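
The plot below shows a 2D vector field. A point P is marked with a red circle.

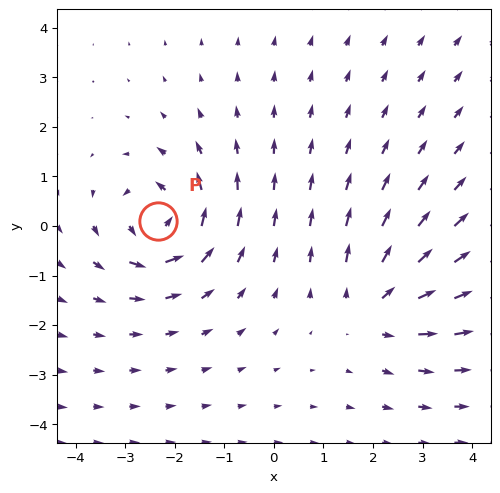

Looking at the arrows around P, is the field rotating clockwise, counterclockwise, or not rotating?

counterclockwise

Near P at (-2.3, 0.1) the arrows circulate counterclockwise. The curl (z-component) there is about +4; positive curl means counterclockwise rotation.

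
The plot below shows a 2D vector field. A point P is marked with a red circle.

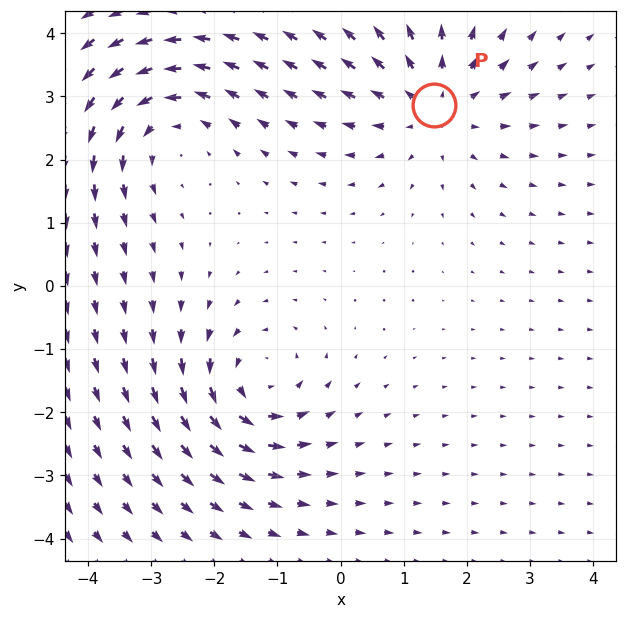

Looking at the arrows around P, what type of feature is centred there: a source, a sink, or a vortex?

At P (1.5, 2.9) the arrows spread outward. Divergence about +4, curl ≈0 — positive divergence with near-zero curl is a source.

source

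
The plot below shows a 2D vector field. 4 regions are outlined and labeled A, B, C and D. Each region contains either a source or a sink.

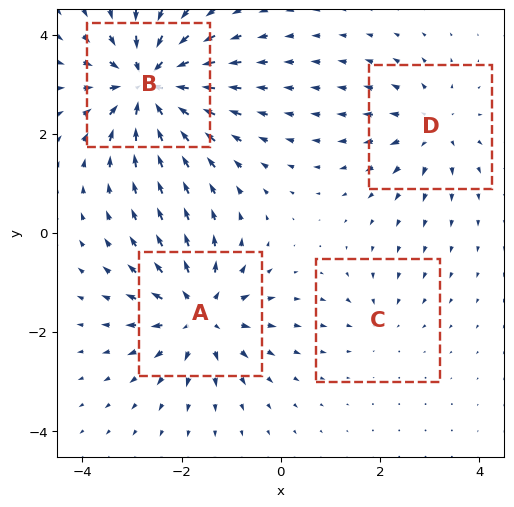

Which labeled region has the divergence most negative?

Divergence at each region's feature centre — A: about +6, B: about -8, C: about -2, D: about +4. Region B is most negative.

B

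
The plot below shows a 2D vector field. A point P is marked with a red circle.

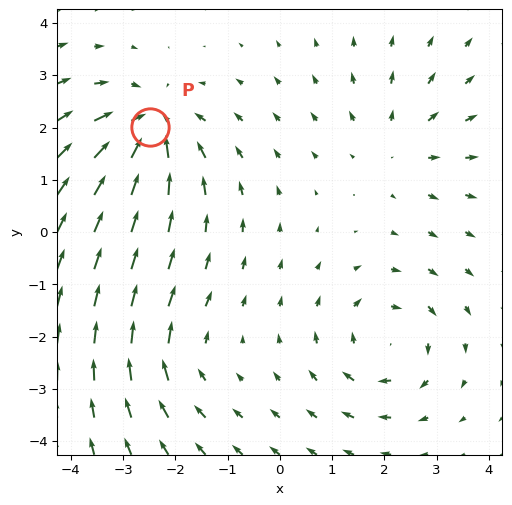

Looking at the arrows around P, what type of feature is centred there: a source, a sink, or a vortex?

sink

At P (-2.5, 2.0) the arrows converge inward. Divergence about -5, curl ≈0 — negative divergence with near-zero curl is a sink.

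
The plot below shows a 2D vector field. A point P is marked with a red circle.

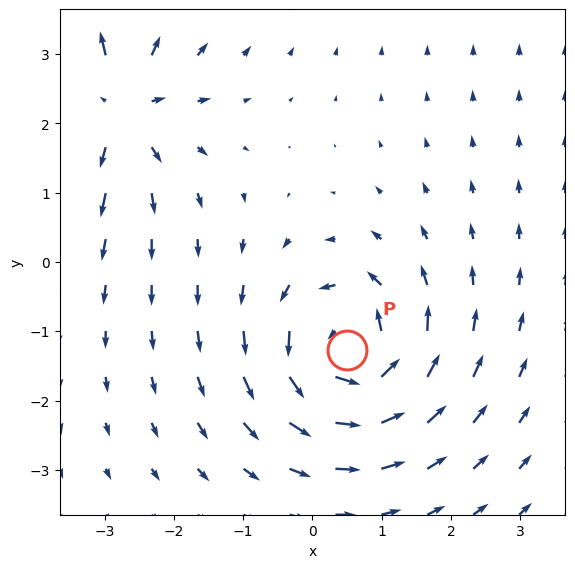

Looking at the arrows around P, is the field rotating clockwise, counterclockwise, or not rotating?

counterclockwise

Near P at (0.5, -1.3) the arrows circulate counterclockwise. The curl (z-component) there is about +6; positive curl means counterclockwise rotation.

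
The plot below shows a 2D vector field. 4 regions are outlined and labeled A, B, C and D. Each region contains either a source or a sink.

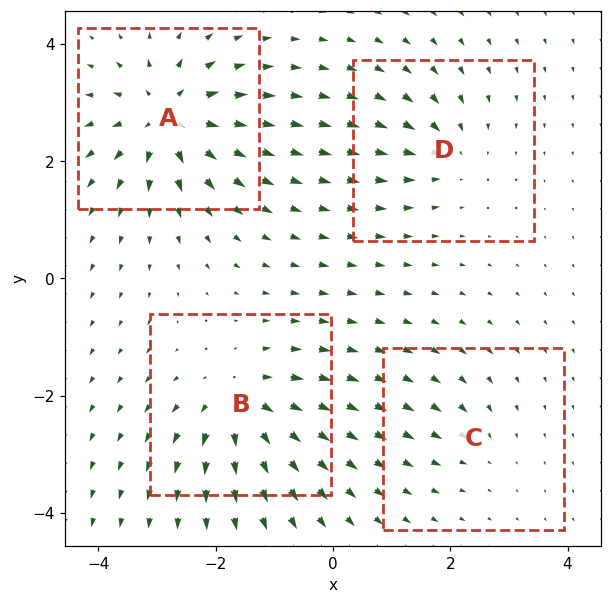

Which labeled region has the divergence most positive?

Divergence at each region's feature centre — A: about +8, B: about +7, C: about -3, D: about -4. Region A is most positive.

A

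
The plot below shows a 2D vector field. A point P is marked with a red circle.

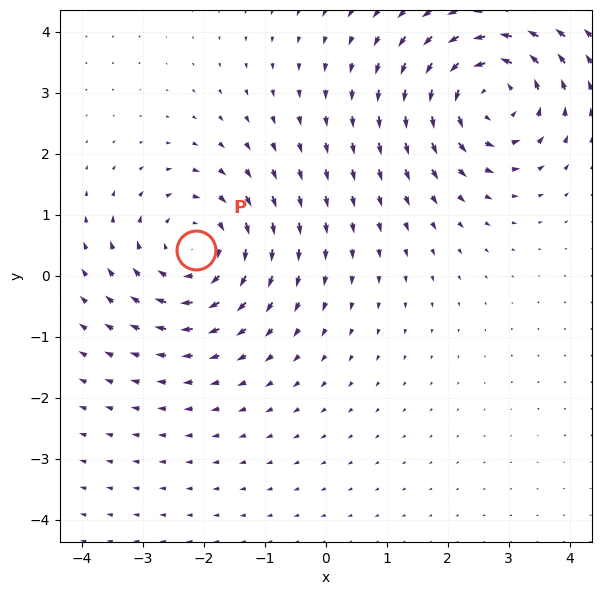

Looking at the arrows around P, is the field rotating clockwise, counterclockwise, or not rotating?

Near P at (-2.1, 0.4) the arrows circulate clockwise. The curl (z-component) there is about -3; negative curl means clockwise rotation.

clockwise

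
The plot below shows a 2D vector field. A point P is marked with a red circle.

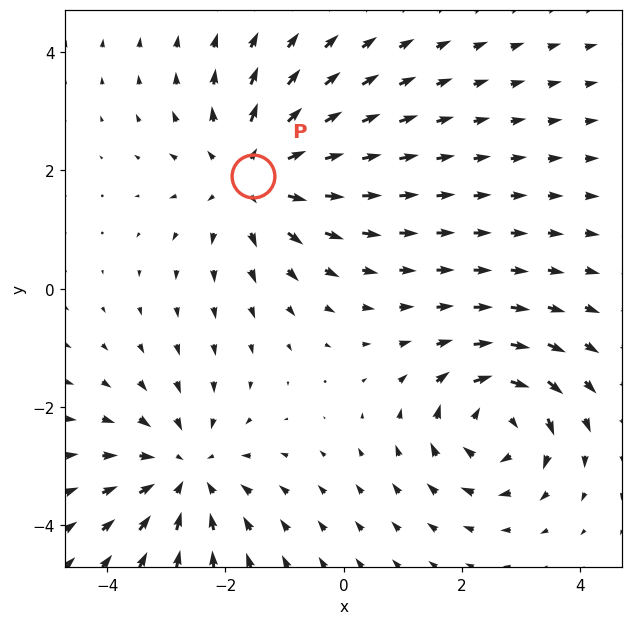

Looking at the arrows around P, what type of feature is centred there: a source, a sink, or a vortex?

source

At P (-1.5, 1.9) the arrows spread outward. Divergence about +3, curl ≈0 — positive divergence with near-zero curl is a source.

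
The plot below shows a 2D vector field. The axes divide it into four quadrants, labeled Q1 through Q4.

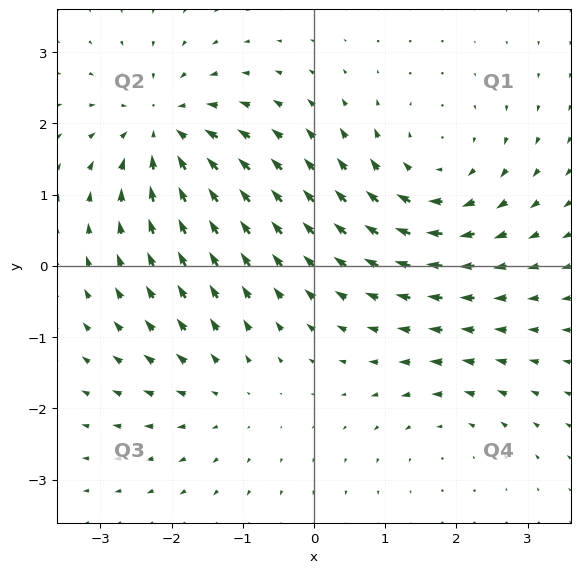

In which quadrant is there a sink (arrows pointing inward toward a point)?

The sink sits at approximately (-2.1, 1.9), which lies in quadrant Q2. The divergence there is about -5, negative as expected for a sink.

Q2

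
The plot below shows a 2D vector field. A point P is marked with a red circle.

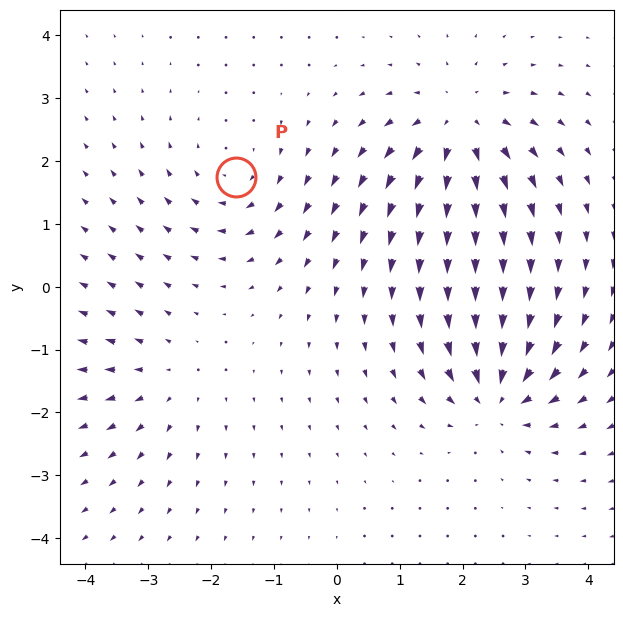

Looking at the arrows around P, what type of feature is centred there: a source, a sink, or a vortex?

vortex

At P (-1.6, 1.8) the arrows circulate clockwise. Divergence ≈0, curl about -3 — near-zero divergence with nonzero curl is a vortex.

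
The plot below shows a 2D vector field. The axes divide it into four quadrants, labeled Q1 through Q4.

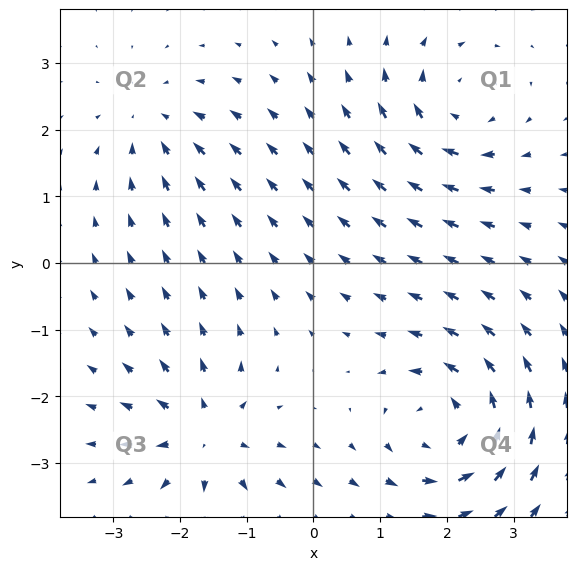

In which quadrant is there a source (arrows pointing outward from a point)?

The source sits at approximately (-1.6, -2.6), which lies in quadrant Q3. The divergence there is about +6, positive as expected for a source.

Q3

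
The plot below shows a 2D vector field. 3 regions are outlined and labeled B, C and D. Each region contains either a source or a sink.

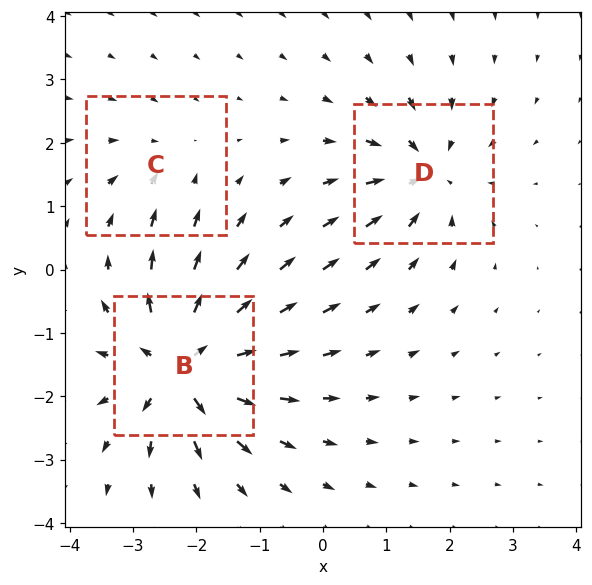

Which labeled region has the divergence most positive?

Divergence at each region's feature centre — B: about +7, C: about -2, D: about -4. Region B is most positive.

B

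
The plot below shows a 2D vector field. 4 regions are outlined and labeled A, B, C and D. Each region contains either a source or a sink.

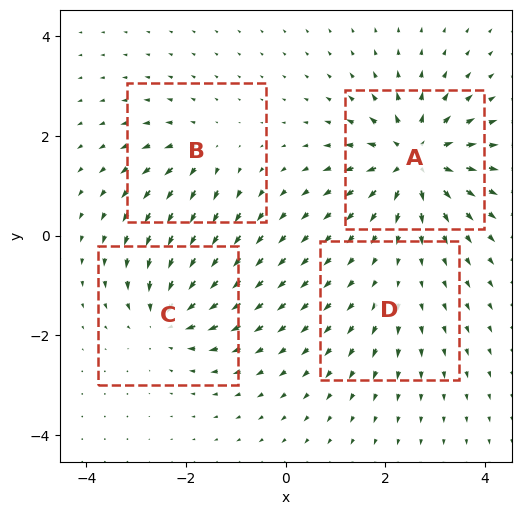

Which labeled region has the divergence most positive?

Divergence at each region's feature centre — A: about +9, B: about +4, C: about -6, D: about +2. Region A is most positive.

A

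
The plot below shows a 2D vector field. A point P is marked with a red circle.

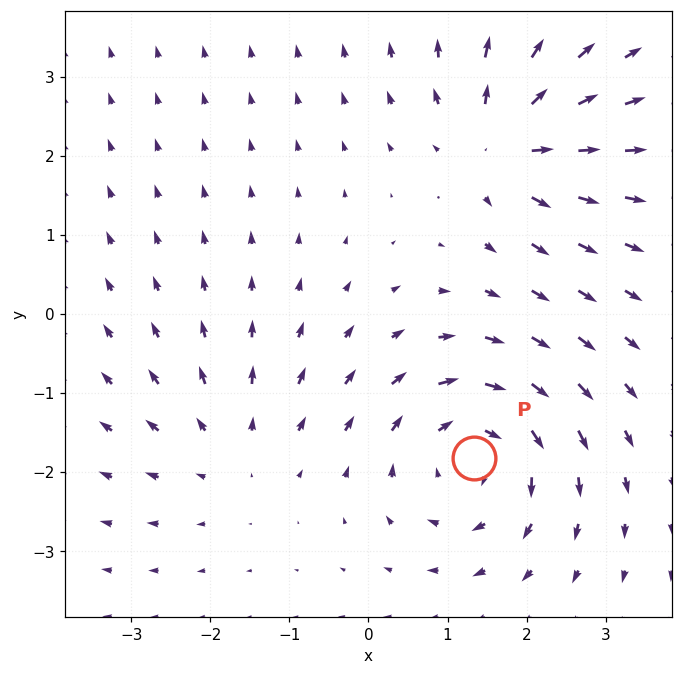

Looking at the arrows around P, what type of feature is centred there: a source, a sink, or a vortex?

vortex

At P (1.3, -1.8) the arrows circulate clockwise. Divergence ≈0, curl about -5 — near-zero divergence with nonzero curl is a vortex.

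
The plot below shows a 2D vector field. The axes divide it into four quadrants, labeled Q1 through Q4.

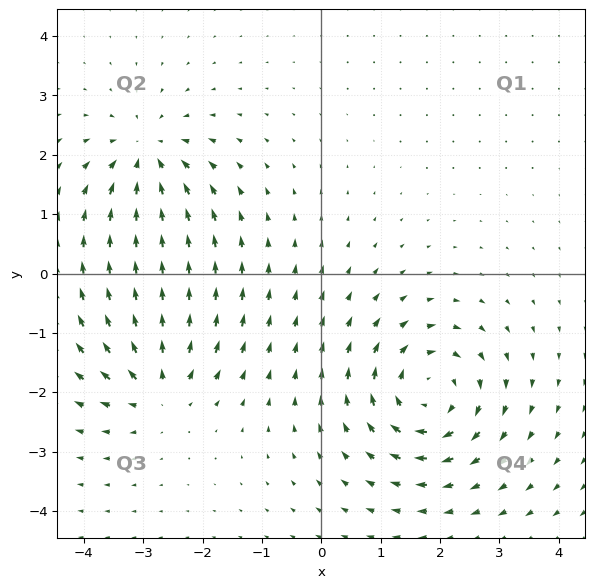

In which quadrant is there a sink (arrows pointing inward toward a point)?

The sink sits at approximately (-2.9, 2.0), which lies in quadrant Q2. The divergence there is about -5, negative as expected for a sink.

Q2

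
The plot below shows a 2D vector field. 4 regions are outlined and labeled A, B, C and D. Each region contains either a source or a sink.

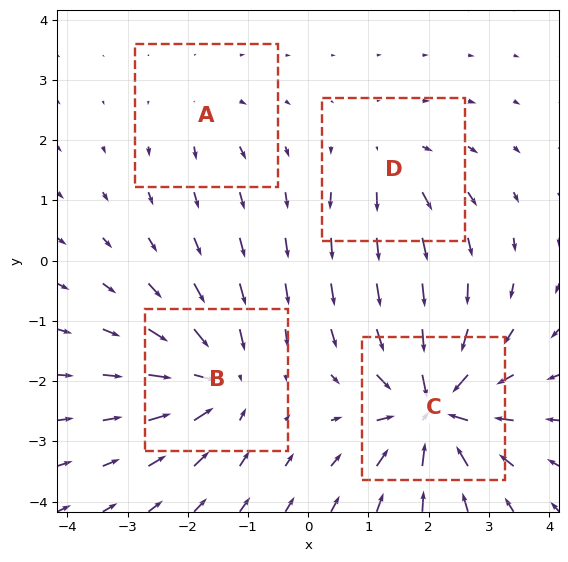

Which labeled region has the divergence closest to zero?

A

Divergence at each region's feature centre — A: about +2, B: about -6, C: about -9, D: about +4. Region A is closest to zero.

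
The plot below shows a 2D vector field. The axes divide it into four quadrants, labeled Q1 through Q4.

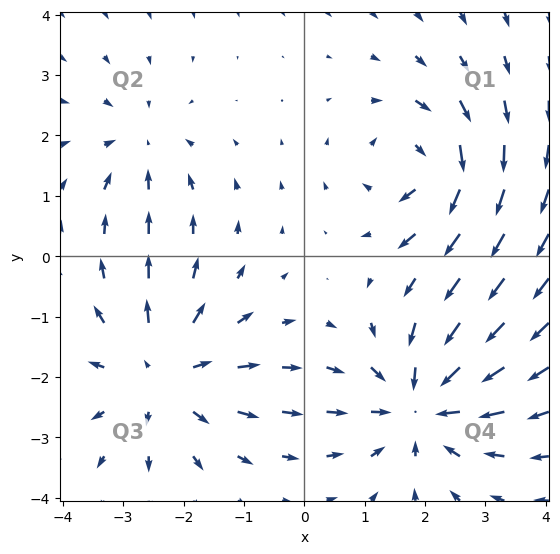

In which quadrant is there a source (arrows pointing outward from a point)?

The source sits at approximately (-2.4, -2.0), which lies in quadrant Q3. The divergence there is about +4, positive as expected for a source.

Q3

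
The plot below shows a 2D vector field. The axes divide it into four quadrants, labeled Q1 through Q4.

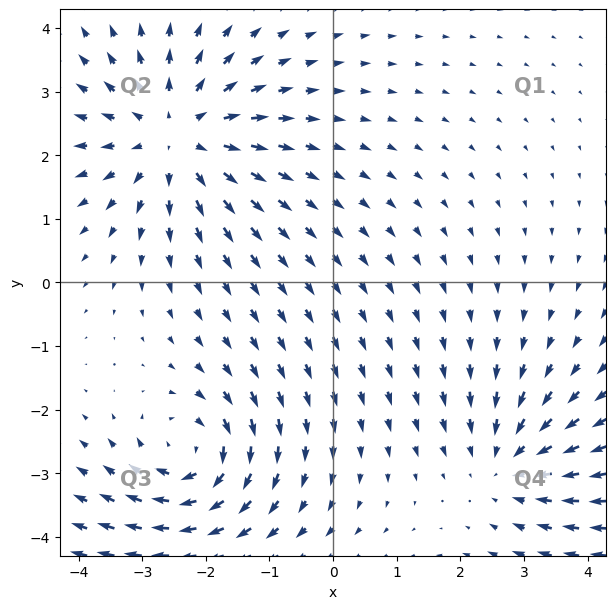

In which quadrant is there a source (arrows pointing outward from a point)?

The source sits at approximately (-2.5, 2.3), which lies in quadrant Q2. The divergence there is about +4, positive as expected for a source.

Q2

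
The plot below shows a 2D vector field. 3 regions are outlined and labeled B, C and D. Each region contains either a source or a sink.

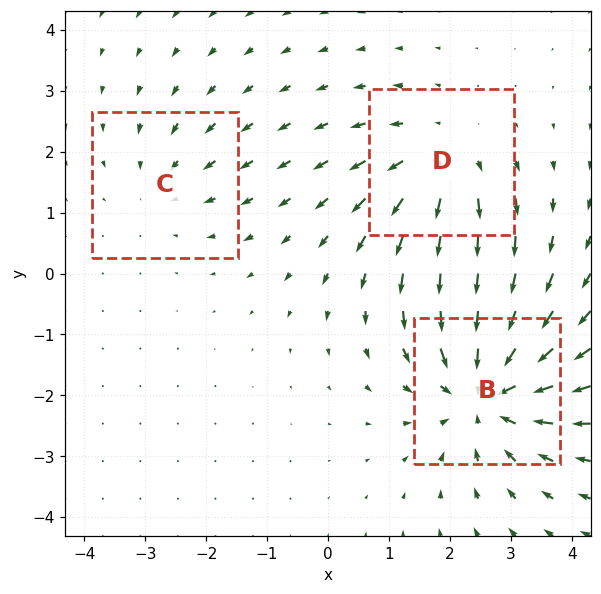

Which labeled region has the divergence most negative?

Divergence at each region's feature centre — B: about -5, C: about -2, D: about +3. Region B is most negative.

B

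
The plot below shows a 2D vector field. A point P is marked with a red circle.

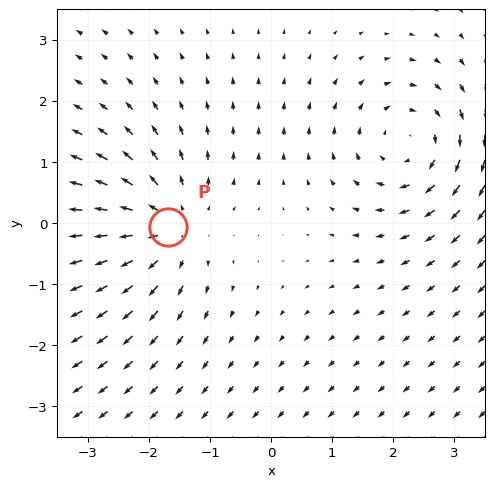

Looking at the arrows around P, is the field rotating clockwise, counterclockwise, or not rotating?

Near P at (-1.7, -0.1) the arrows show no circulation. The curl there is ≈0.

not rotating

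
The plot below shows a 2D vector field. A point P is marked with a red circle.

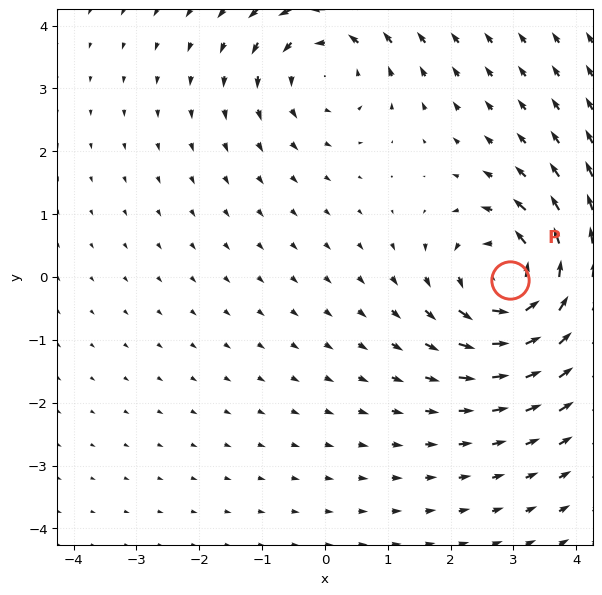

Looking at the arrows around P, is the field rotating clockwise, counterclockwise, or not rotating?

Near P at (2.9, -0.0) the arrows circulate counterclockwise. The curl (z-component) there is about +6; positive curl means counterclockwise rotation.

counterclockwise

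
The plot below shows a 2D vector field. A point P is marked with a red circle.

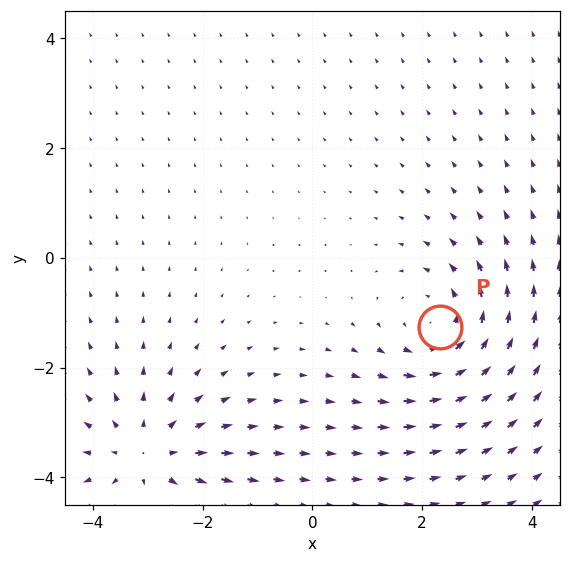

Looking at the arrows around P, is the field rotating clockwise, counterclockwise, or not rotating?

counterclockwise

Near P at (2.3, -1.3) the arrows circulate counterclockwise. The curl (z-component) there is about +3; positive curl means counterclockwise rotation.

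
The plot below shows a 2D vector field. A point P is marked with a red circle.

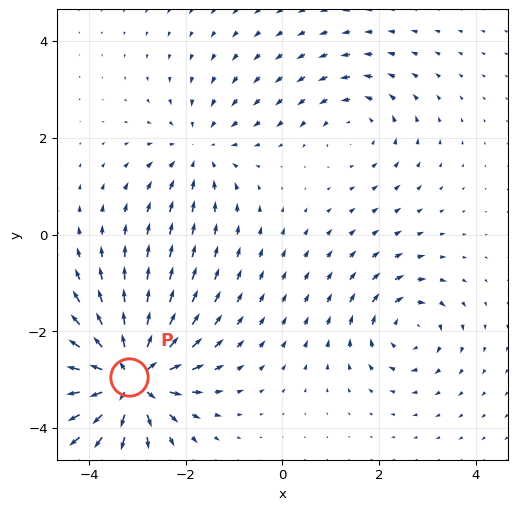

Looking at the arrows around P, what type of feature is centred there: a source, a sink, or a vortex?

source

At P (-3.2, -3.0) the arrows spread outward. Divergence about +7, curl ≈0 — positive divergence with near-zero curl is a source.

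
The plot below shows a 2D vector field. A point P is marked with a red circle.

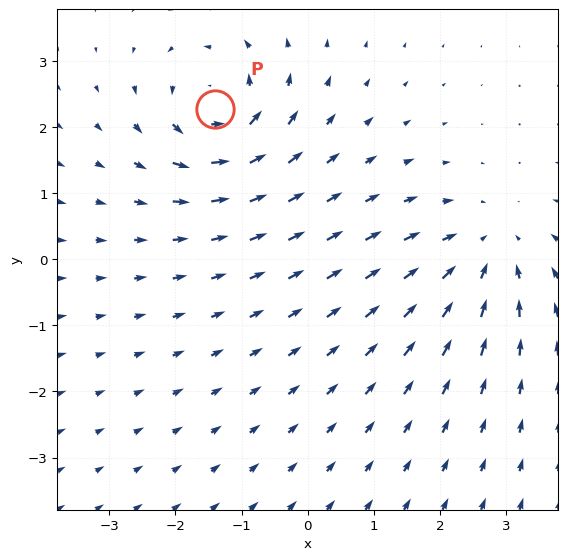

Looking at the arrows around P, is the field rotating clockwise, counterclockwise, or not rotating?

counterclockwise

Near P at (-1.4, 2.3) the arrows circulate counterclockwise. The curl (z-component) there is about +5; positive curl means counterclockwise rotation.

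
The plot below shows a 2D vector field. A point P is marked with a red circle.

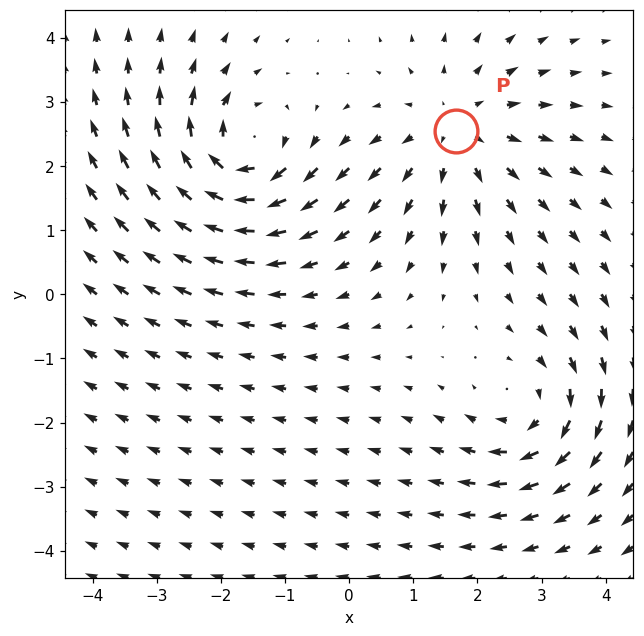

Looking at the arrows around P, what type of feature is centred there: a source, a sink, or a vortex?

At P (1.7, 2.5) the arrows spread outward. Divergence about +3, curl ≈0 — positive divergence with near-zero curl is a source.

source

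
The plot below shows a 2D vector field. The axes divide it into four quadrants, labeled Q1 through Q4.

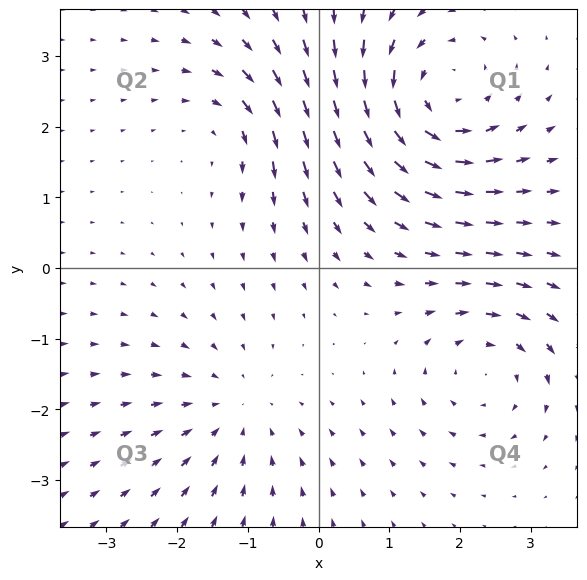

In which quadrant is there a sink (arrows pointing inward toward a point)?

The sink sits at approximately (-1.2, -2.0), which lies in quadrant Q3. The divergence there is about -2, negative as expected for a sink.

Q3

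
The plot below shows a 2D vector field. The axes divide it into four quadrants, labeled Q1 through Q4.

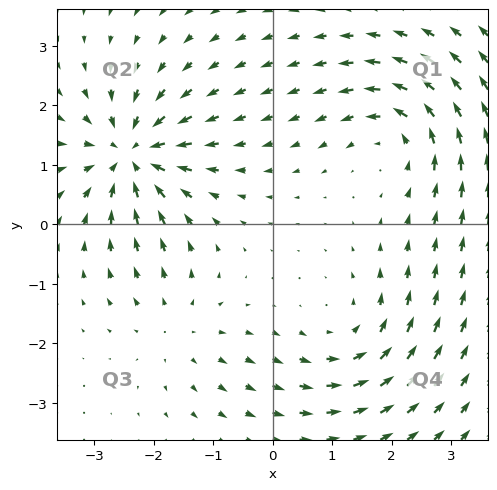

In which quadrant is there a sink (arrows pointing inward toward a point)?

Q2

The sink sits at approximately (-2.4, 1.2), which lies in quadrant Q2. The divergence there is about -6, negative as expected for a sink.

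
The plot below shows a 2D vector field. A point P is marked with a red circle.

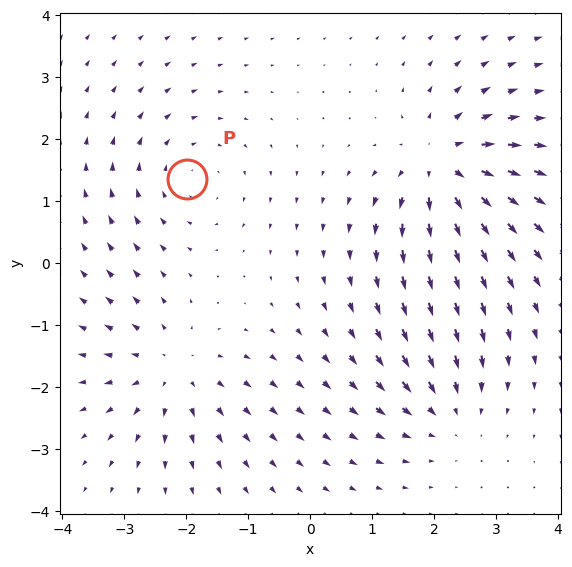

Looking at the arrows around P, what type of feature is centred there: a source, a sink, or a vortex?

At P (-2.0, 1.4) the arrows circulate clockwise. Divergence ≈0, curl about -2 — near-zero divergence with nonzero curl is a vortex.

vortex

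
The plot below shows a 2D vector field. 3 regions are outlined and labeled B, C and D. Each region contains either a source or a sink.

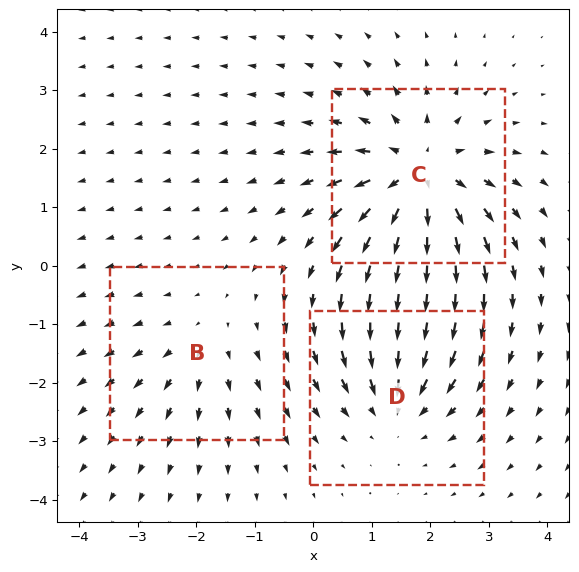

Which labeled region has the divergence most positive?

Divergence at each region's feature centre — B: about +2, C: about +5, D: about -3. Region C is most positive.

C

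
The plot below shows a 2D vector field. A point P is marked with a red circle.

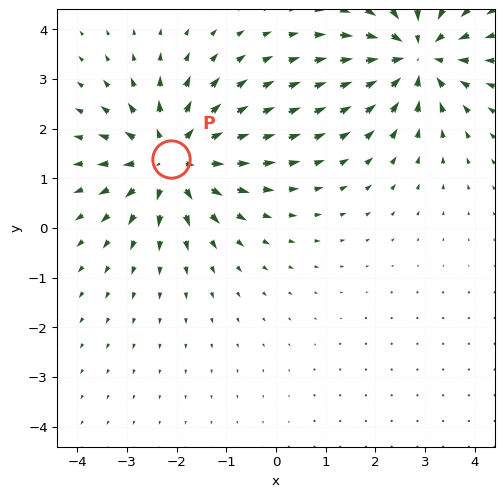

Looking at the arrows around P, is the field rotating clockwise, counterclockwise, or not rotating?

Near P at (-2.1, 1.4) the arrows show no circulation. The curl there is ≈0.

not rotating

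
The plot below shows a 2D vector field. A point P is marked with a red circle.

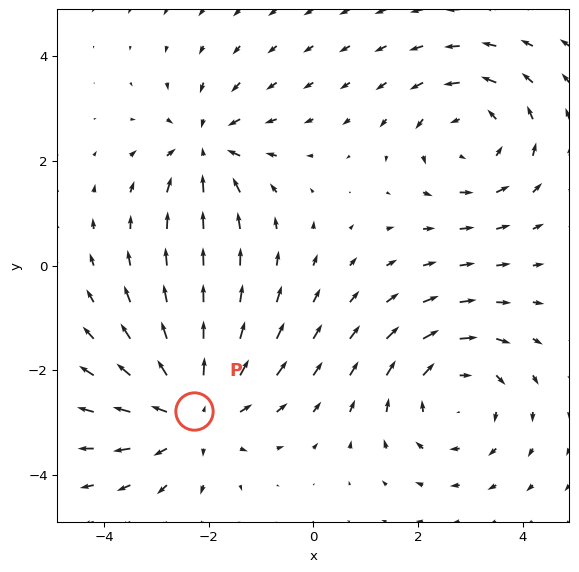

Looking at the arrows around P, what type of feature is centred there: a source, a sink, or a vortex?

At P (-2.3, -2.8) the arrows spread outward. Divergence about +4, curl ≈0 — positive divergence with near-zero curl is a source.

source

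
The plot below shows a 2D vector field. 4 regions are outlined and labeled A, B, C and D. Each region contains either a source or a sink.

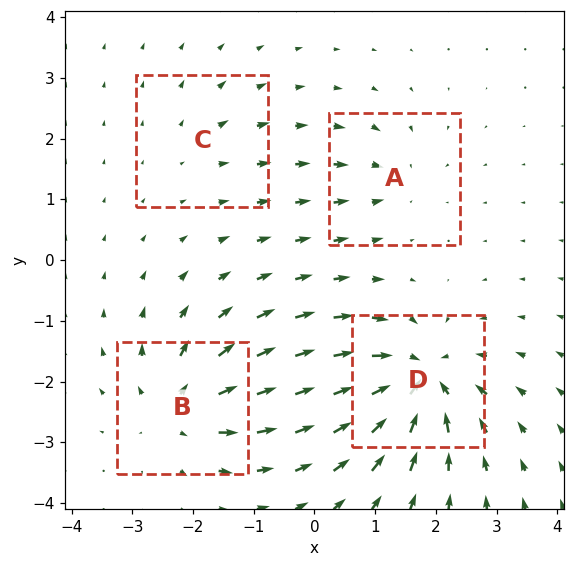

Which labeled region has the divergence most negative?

Divergence at each region's feature centre — A: about -4, B: about +7, C: about +2, D: about -9. Region D is most negative.

D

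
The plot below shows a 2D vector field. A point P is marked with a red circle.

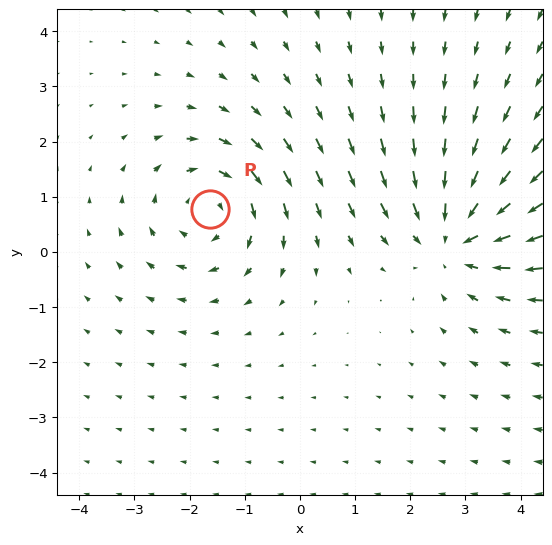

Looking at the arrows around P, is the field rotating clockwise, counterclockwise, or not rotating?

Near P at (-1.6, 0.8) the arrows circulate clockwise. The curl (z-component) there is about -3; negative curl means clockwise rotation.

clockwise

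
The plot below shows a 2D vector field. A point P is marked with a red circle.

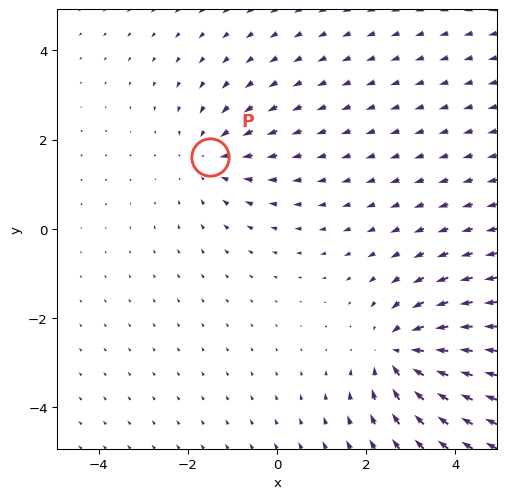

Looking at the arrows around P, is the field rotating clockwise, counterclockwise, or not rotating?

Near P at (-1.5, 1.6) the arrows show no circulation. The curl there is ≈0.

not rotating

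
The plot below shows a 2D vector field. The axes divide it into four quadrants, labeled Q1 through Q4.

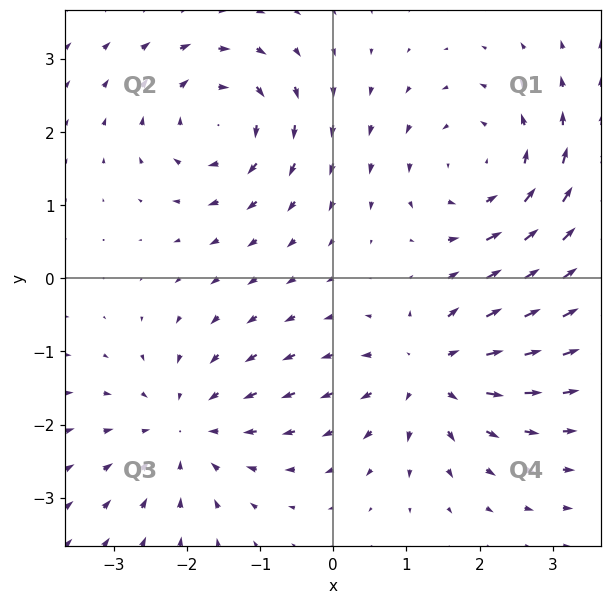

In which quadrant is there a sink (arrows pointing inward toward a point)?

Q3

The sink sits at approximately (-2.0, -2.1), which lies in quadrant Q3. The divergence there is about -3, negative as expected for a sink.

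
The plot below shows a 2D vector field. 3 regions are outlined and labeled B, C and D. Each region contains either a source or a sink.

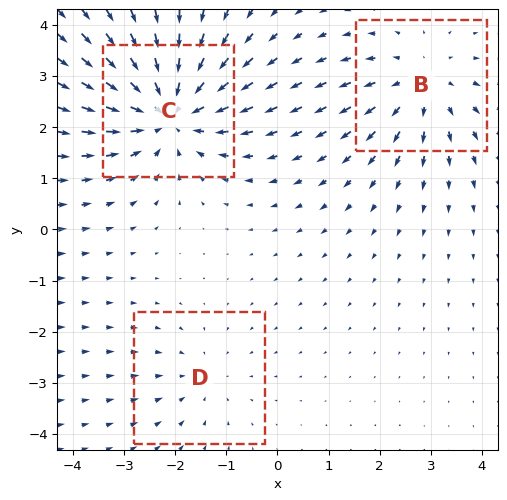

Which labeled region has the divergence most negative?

C

Divergence at each region's feature centre — B: about +3, C: about -5, D: about -2. Region C is most negative.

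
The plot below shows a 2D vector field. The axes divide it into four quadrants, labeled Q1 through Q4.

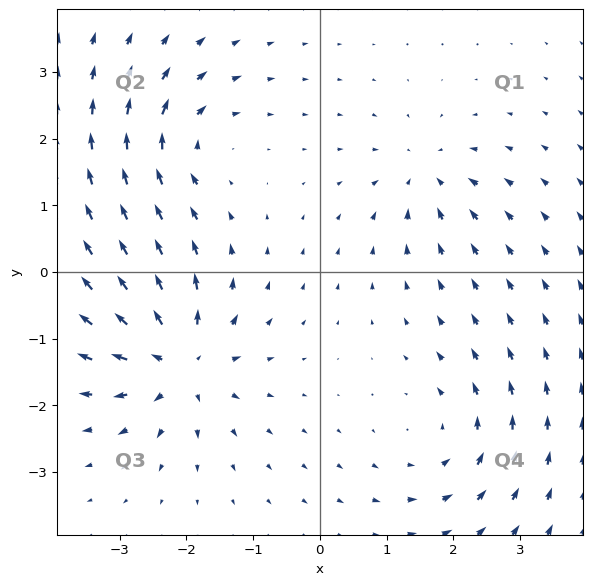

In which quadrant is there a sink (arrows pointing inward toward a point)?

Q1

The sink sits at approximately (1.6, 1.5), which lies in quadrant Q1. The divergence there is about -4, negative as expected for a sink.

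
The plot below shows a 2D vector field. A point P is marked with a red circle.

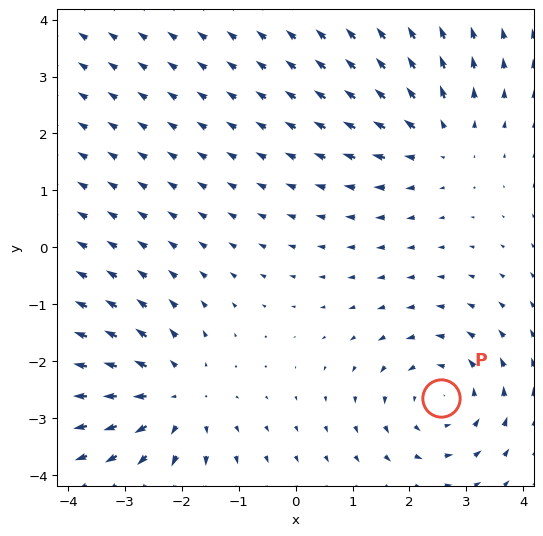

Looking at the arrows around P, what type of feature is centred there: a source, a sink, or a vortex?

vortex

At P (2.6, -2.7) the arrows circulate counterclockwise. Divergence ≈0, curl about +4 — near-zero divergence with nonzero curl is a vortex.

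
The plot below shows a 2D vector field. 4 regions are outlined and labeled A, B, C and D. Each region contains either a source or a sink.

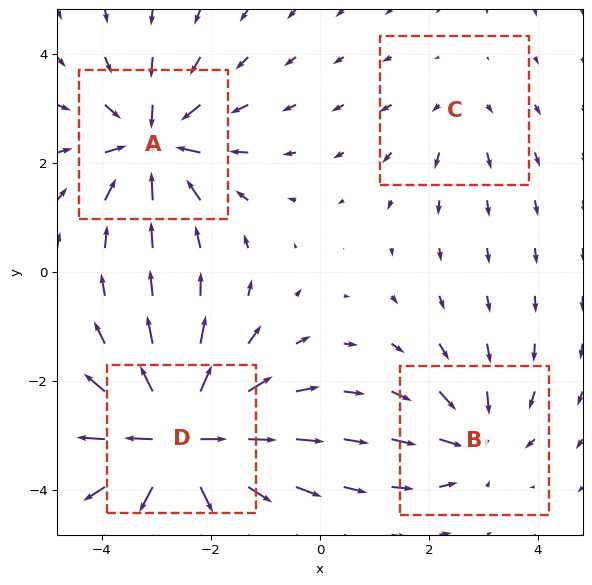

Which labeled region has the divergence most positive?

Divergence at each region's feature centre — A: about -6, B: about -4, C: about +2, D: about +9. Region D is most positive.

D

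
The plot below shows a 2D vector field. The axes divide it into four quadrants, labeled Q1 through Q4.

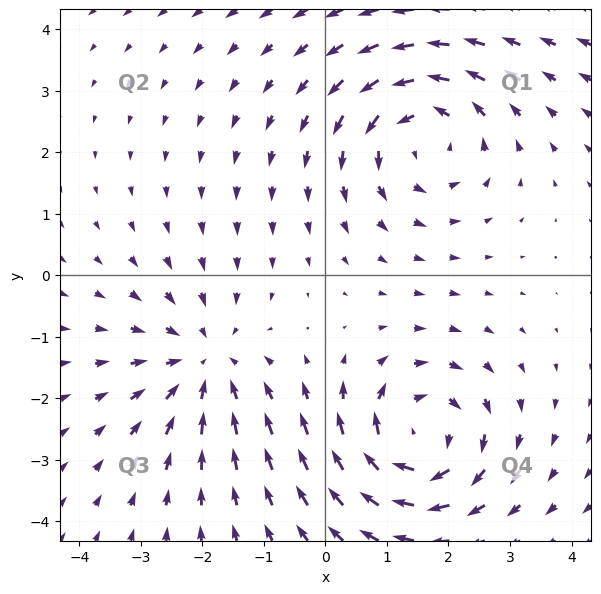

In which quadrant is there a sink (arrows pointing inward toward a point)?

Q3

The sink sits at approximately (-2.0, -1.4), which lies in quadrant Q3. The divergence there is about -4, negative as expected for a sink.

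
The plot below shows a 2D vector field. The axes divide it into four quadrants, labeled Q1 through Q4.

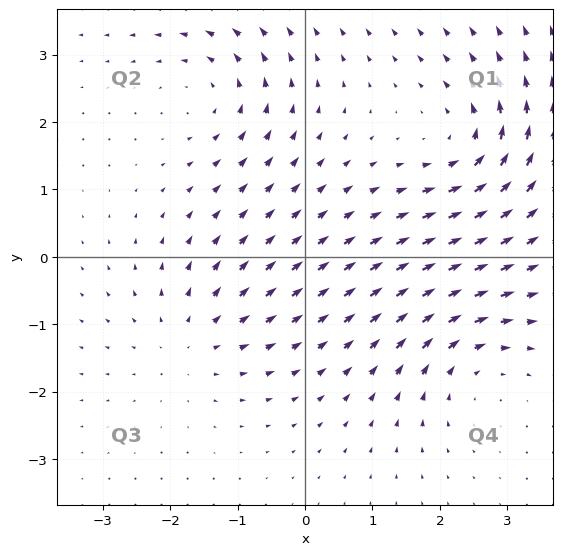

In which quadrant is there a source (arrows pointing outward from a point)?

The source sits at approximately (-1.7, -1.2), which lies in quadrant Q3. The divergence there is about +4, positive as expected for a source.

Q3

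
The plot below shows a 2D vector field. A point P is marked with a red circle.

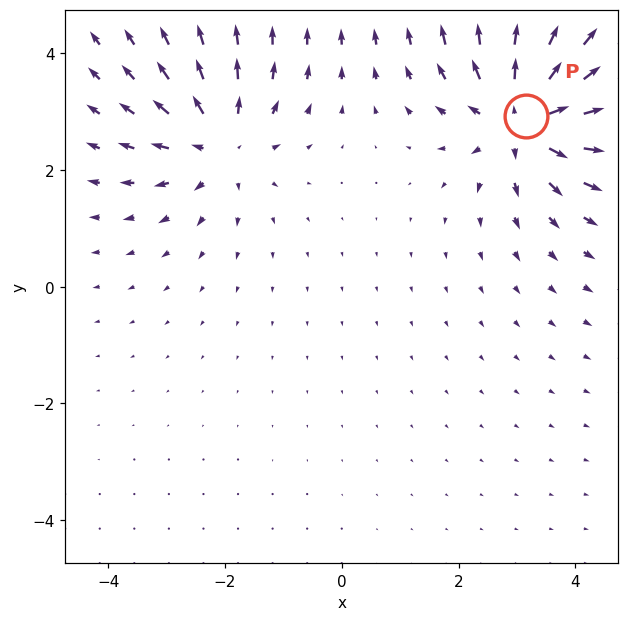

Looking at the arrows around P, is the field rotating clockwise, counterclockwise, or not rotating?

not rotating

Near P at (3.2, 2.9) the arrows show no circulation. The curl there is ≈0.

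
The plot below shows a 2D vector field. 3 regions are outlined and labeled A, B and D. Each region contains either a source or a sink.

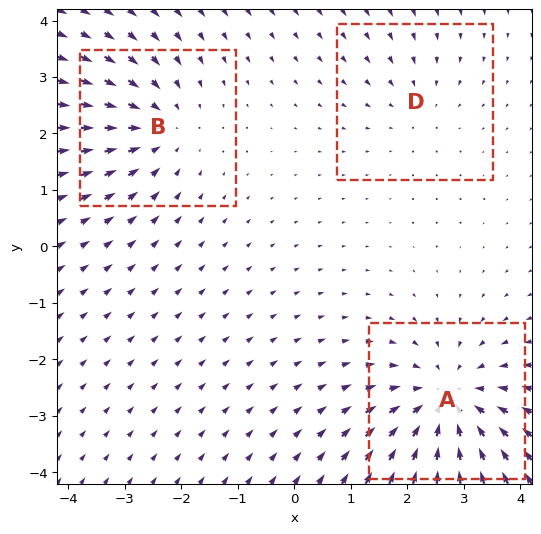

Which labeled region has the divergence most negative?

A

Divergence at each region's feature centre — A: about -5, B: about -3, D: about -2. Region A is most negative.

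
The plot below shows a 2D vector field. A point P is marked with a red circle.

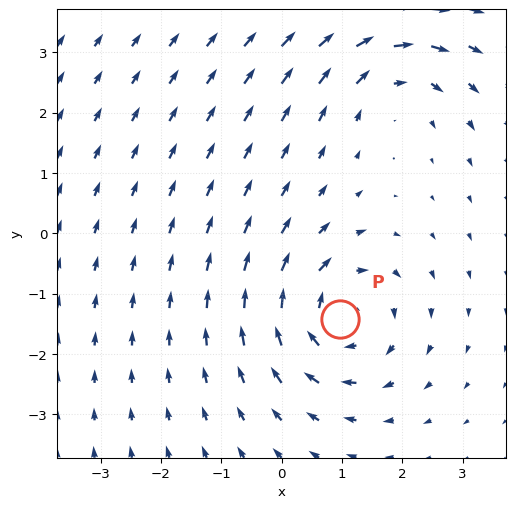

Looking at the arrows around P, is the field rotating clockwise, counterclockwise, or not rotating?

Near P at (1.0, -1.4) the arrows circulate clockwise. The curl (z-component) there is about -4; negative curl means clockwise rotation.

clockwise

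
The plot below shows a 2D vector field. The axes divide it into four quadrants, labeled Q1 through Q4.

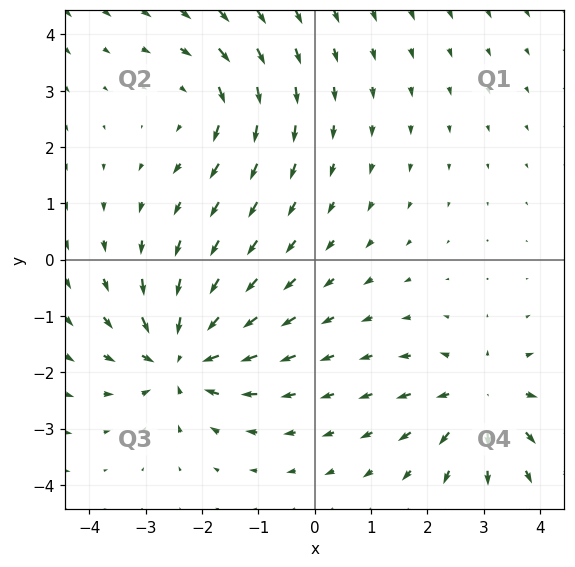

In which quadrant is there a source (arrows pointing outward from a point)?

The source sits at approximately (3.0, -2.5), which lies in quadrant Q4. The divergence there is about +4, positive as expected for a source.

Q4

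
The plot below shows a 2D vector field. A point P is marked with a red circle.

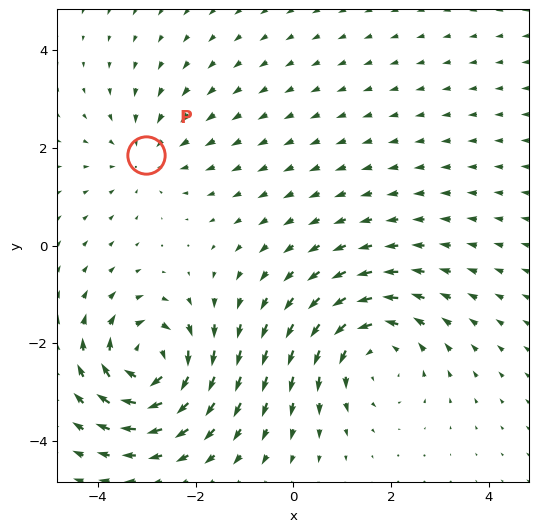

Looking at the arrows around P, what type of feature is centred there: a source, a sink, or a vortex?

sink

At P (-3.0, 1.8) the arrows converge inward. Divergence about -2, curl ≈0 — negative divergence with near-zero curl is a sink.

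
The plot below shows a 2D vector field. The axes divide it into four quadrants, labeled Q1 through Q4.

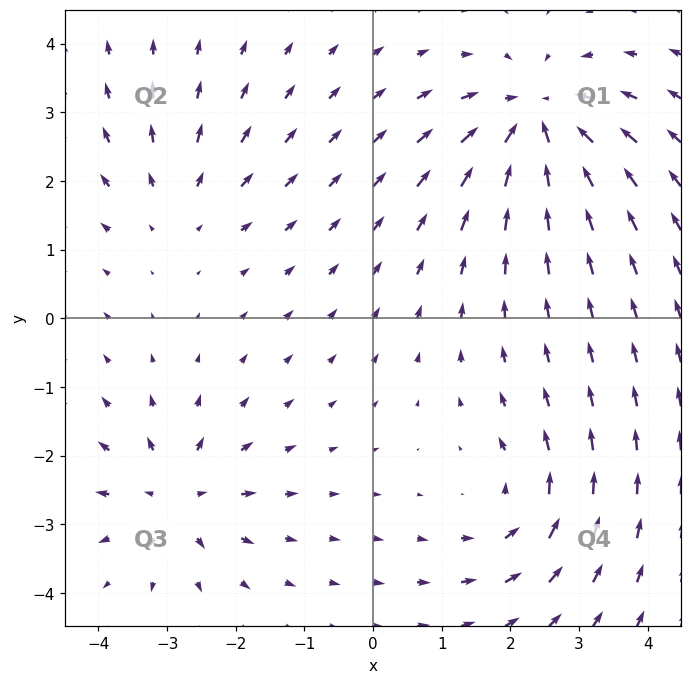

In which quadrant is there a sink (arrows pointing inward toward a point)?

The sink sits at approximately (2.4, 2.9), which lies in quadrant Q1. The divergence there is about -6, negative as expected for a sink.

Q1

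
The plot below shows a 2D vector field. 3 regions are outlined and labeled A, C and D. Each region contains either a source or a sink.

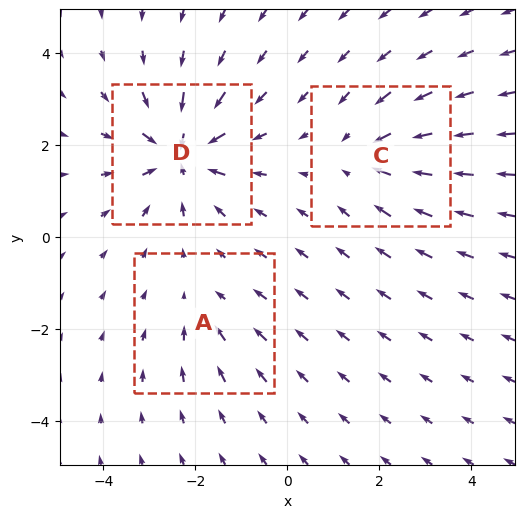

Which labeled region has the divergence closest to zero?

A

Divergence at each region's feature centre — A: about -2, C: about -3, D: about -5. Region A is closest to zero.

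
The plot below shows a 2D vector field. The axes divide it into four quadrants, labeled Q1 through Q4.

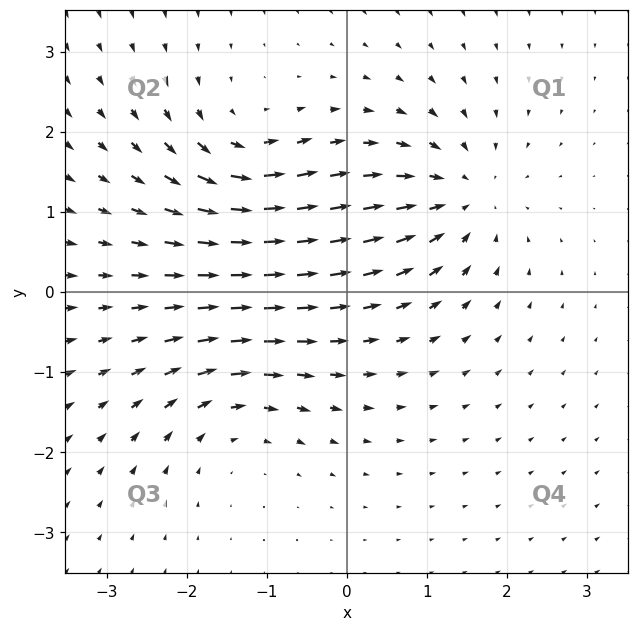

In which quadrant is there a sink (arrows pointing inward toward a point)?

Q1

The sink sits at approximately (1.4, 1.2), which lies in quadrant Q1. The divergence there is about -5, negative as expected for a sink.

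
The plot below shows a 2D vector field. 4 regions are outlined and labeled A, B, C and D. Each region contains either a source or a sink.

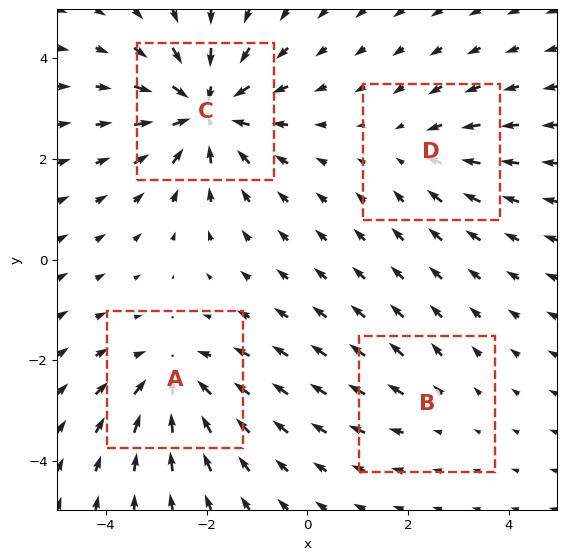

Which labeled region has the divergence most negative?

Divergence at each region's feature centre — A: about -5, B: about +2, C: about -6, D: about -3. Region C is most negative.

C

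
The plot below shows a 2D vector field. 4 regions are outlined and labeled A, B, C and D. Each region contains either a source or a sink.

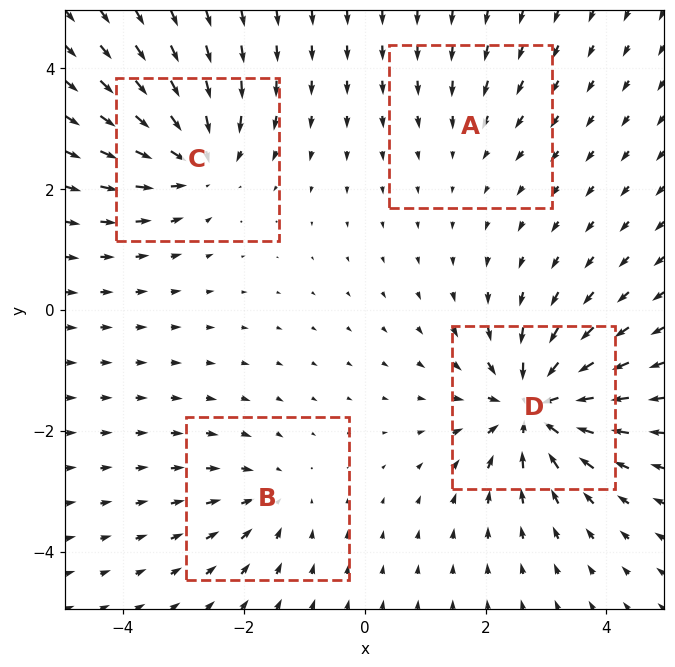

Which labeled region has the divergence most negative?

D

Divergence at each region's feature centre — A: about -2, B: about -4, C: about -6, D: about -8. Region D is most negative.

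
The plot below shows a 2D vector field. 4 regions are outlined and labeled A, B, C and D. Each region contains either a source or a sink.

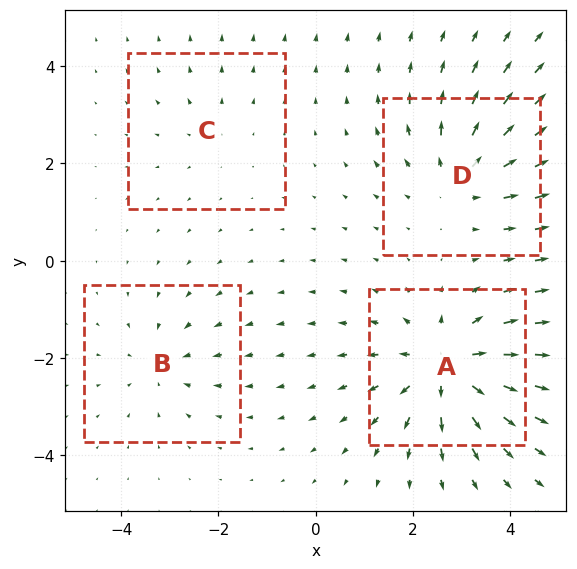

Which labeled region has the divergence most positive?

A

Divergence at each region's feature centre — A: about +7, B: about -3, C: about +2, D: about +5. Region A is most positive.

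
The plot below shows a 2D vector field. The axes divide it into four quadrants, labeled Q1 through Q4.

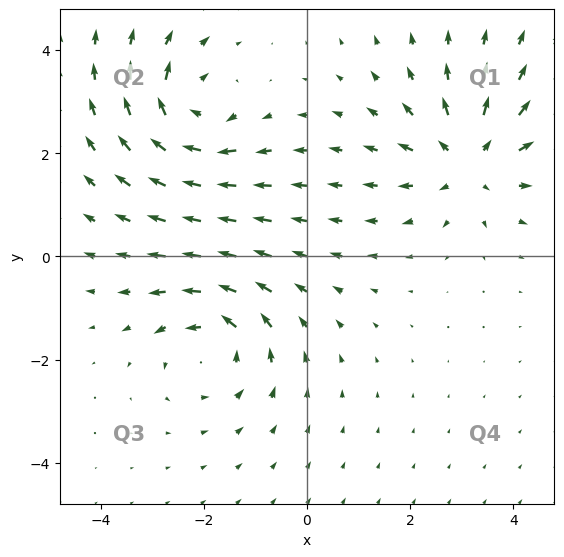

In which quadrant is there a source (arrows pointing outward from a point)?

The source sits at approximately (3.1, 1.9), which lies in quadrant Q1. The divergence there is about +5, positive as expected for a source.

Q1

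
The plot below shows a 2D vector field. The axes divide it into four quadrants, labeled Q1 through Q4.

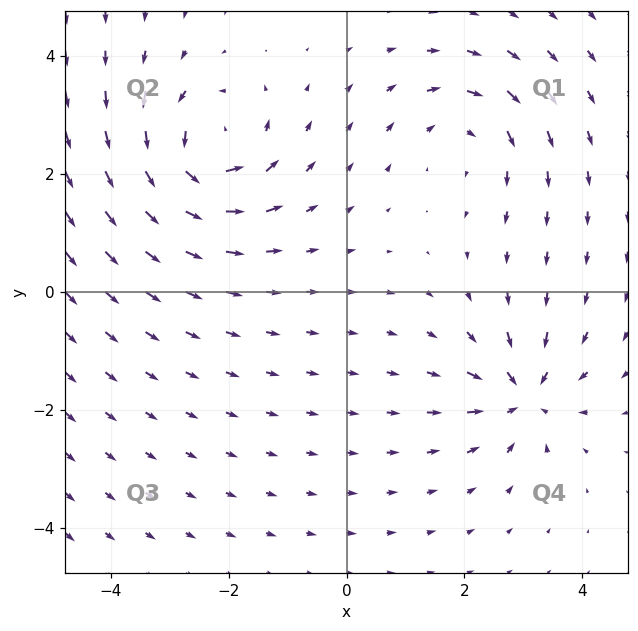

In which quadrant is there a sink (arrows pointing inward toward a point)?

Q4

The sink sits at approximately (3.0, -1.8), which lies in quadrant Q4. The divergence there is about -4, negative as expected for a sink.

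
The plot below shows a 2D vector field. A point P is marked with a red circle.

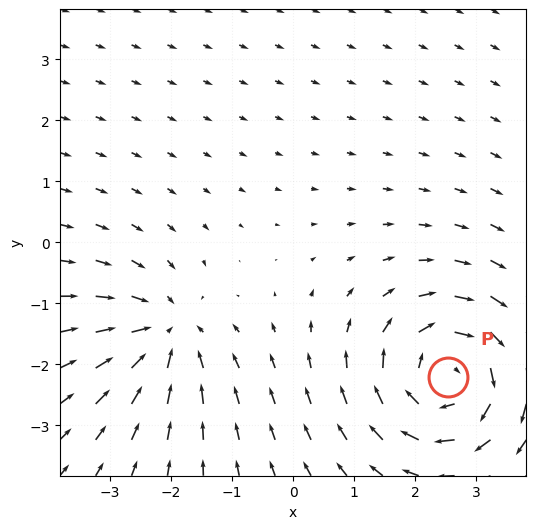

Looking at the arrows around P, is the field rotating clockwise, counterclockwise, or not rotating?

clockwise

Near P at (2.5, -2.2) the arrows circulate clockwise. The curl (z-component) there is about -4; negative curl means clockwise rotation.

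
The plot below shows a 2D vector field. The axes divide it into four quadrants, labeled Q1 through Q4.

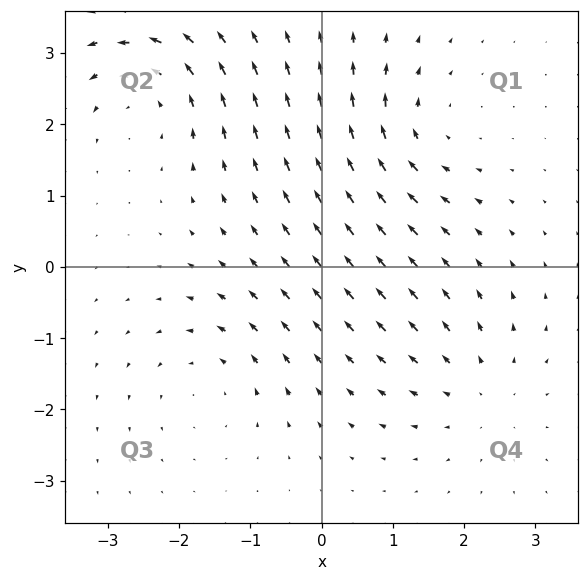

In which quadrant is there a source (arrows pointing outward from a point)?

The source sits at approximately (2.2, -1.7), which lies in quadrant Q4. The divergence there is about +4, positive as expected for a source.

Q4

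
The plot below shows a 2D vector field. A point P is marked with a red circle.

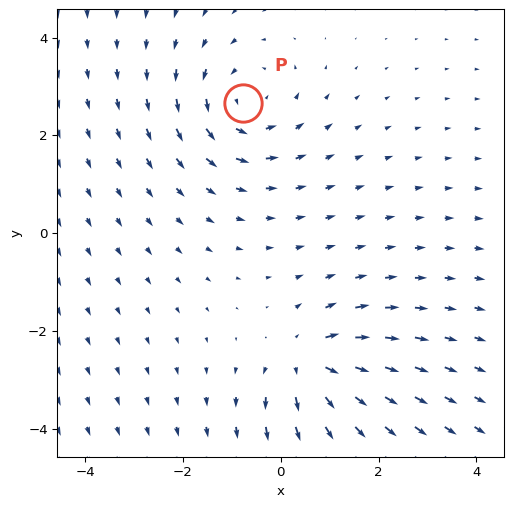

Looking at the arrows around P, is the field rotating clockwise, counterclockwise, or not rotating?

counterclockwise

Near P at (-0.8, 2.7) the arrows circulate counterclockwise. The curl (z-component) there is about +3; positive curl means counterclockwise rotation.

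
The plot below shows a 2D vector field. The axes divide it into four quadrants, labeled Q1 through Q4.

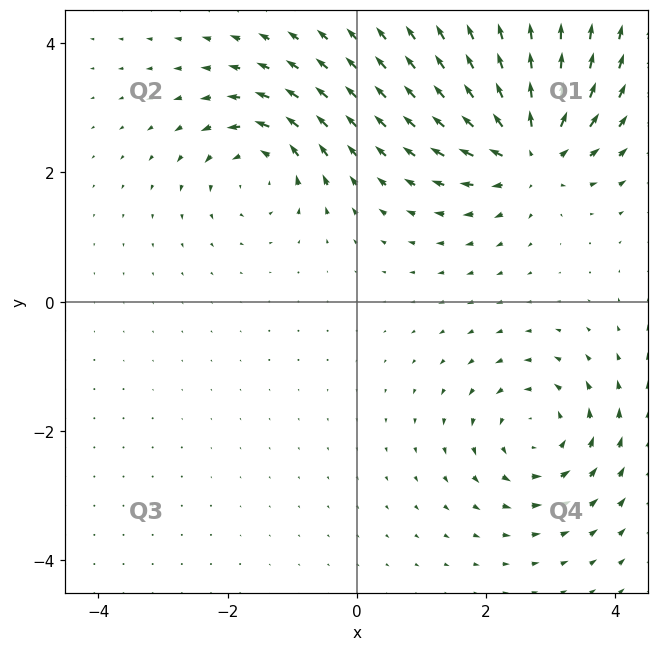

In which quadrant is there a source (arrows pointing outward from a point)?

Q1

The source sits at approximately (2.7, 2.3), which lies in quadrant Q1. The divergence there is about +7, positive as expected for a source.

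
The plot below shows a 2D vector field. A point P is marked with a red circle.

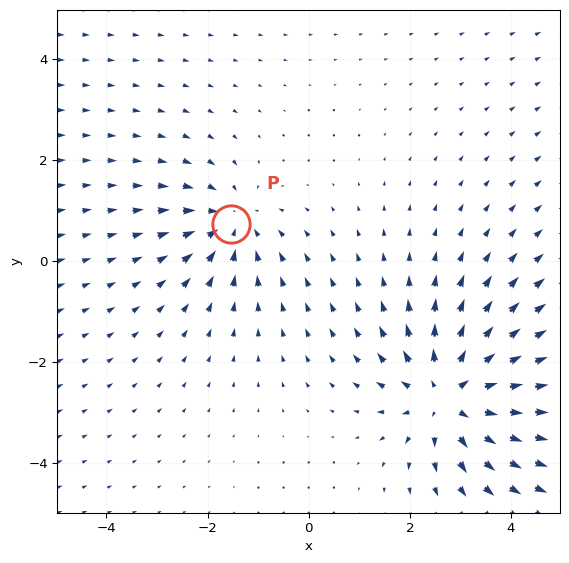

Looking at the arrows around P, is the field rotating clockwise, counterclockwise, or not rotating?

not rotating

Near P at (-1.5, 0.7) the arrows show no circulation. The curl there is ≈0.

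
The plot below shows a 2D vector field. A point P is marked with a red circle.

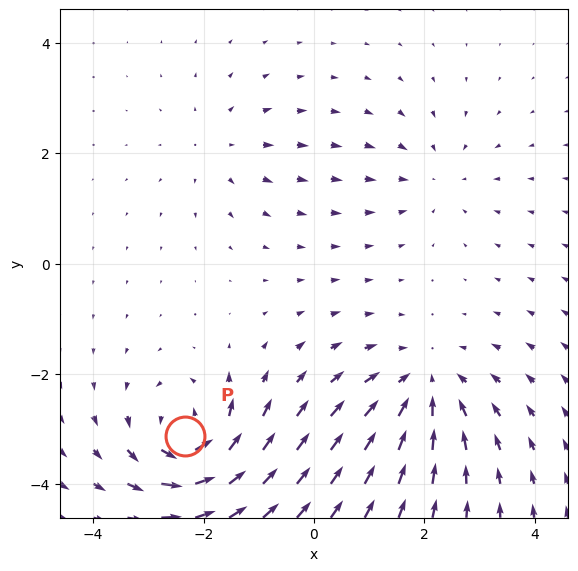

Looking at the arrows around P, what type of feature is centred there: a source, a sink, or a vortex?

At P (-2.3, -3.1) the arrows circulate counterclockwise. Divergence ≈0, curl about +7 — near-zero divergence with nonzero curl is a vortex.

vortex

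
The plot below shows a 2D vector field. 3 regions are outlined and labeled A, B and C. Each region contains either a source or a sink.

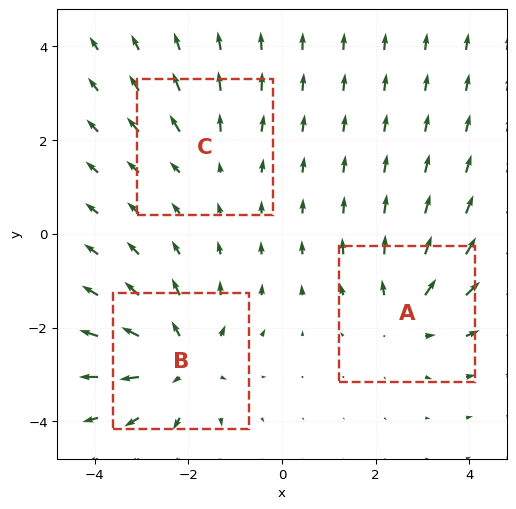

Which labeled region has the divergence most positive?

Divergence at each region's feature centre — A: about +3, B: about +4, C: about +2. Region B is most positive.

B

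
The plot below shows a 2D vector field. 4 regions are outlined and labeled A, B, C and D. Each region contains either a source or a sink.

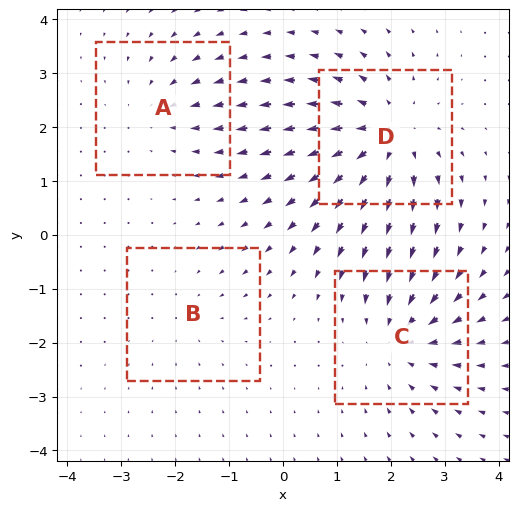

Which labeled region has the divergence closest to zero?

Divergence at each region's feature centre — A: about -3, B: about -2, C: about -4, D: about +6. Region B is closest to zero.

B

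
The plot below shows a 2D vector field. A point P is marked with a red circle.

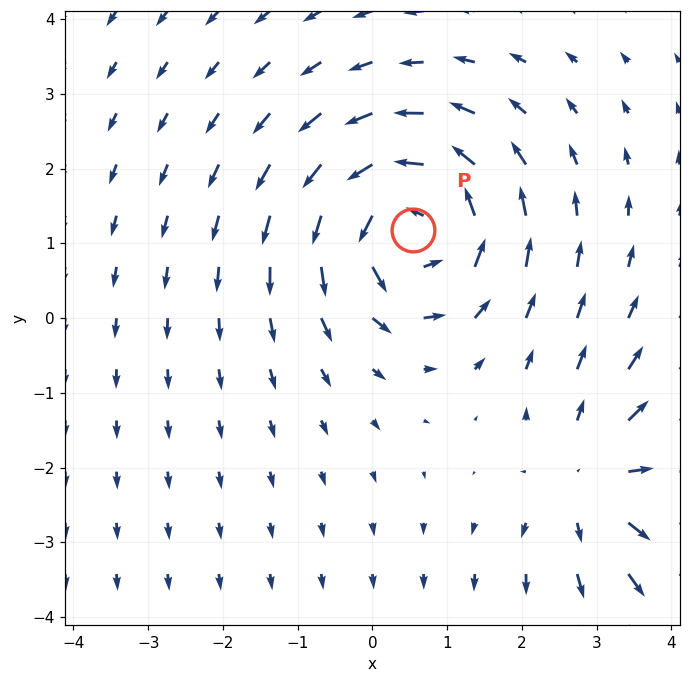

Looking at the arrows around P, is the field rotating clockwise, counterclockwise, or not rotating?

counterclockwise

Near P at (0.5, 1.2) the arrows circulate counterclockwise. The curl (z-component) there is about +5; positive curl means counterclockwise rotation.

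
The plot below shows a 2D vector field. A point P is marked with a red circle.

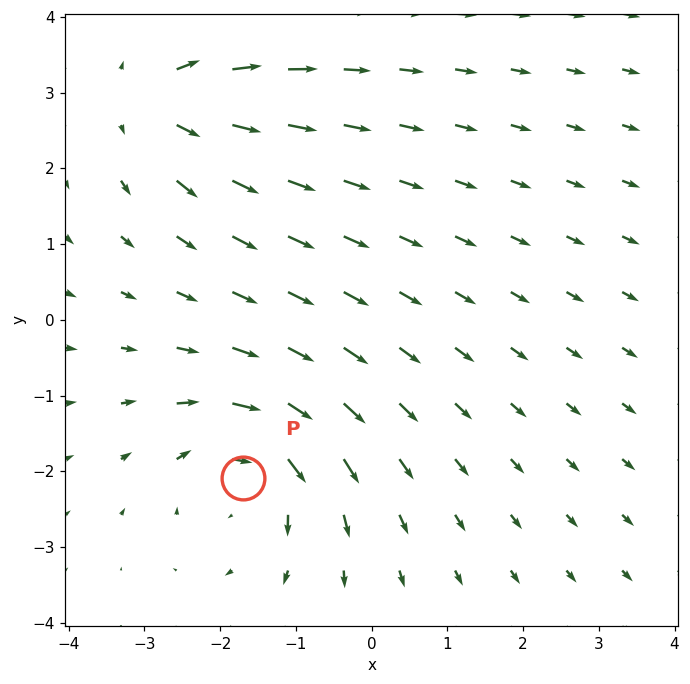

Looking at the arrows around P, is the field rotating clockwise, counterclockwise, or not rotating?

clockwise

Near P at (-1.7, -2.1) the arrows circulate clockwise. The curl (z-component) there is about -4; negative curl means clockwise rotation.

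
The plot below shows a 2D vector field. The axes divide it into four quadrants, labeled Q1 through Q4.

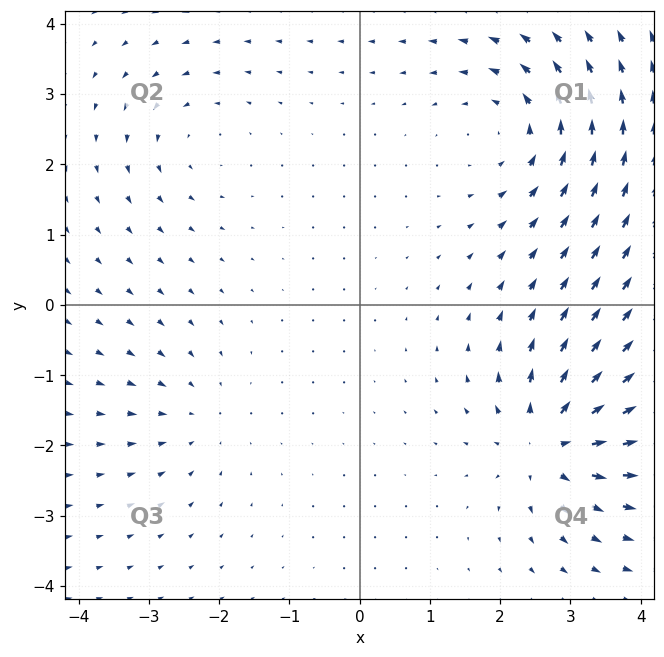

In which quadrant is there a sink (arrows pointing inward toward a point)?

Q3

The sink sits at approximately (-2.3, -1.6), which lies in quadrant Q3. The divergence there is about -3, negative as expected for a sink.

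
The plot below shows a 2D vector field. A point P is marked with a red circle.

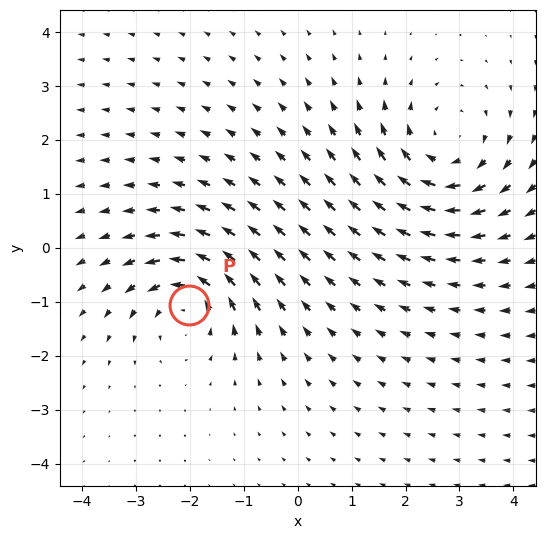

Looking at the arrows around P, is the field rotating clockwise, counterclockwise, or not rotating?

Near P at (-2.0, -1.1) the arrows circulate counterclockwise. The curl (z-component) there is about +4; positive curl means counterclockwise rotation.

counterclockwise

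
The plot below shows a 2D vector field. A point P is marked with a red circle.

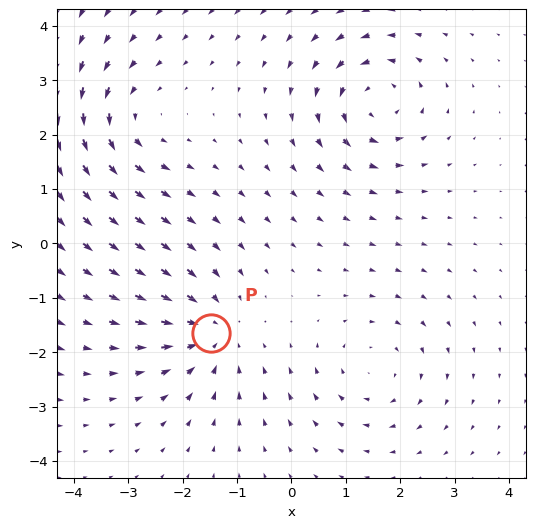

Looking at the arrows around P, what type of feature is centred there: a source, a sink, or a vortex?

sink

At P (-1.5, -1.6) the arrows converge inward. Divergence about -5, curl ≈0 — negative divergence with near-zero curl is a sink.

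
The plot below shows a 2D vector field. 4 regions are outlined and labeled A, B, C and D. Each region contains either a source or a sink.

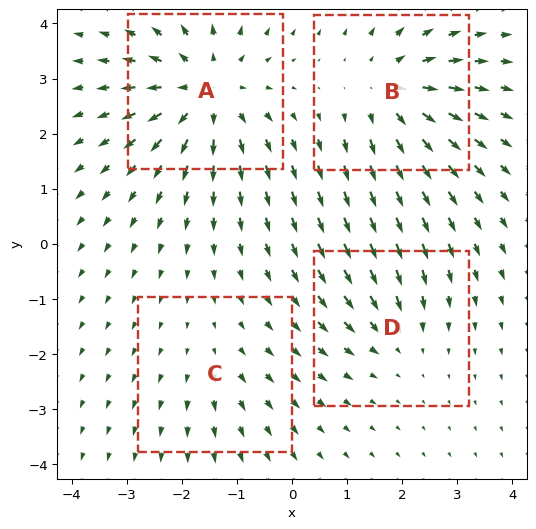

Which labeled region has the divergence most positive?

Divergence at each region's feature centre — A: about +6, B: about +5, C: about +2, D: about -3. Region A is most positive.

A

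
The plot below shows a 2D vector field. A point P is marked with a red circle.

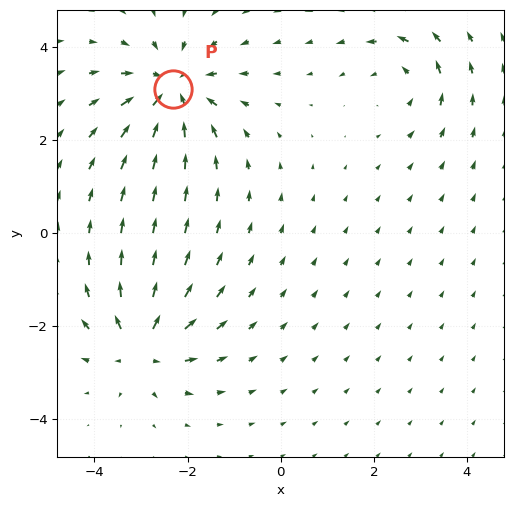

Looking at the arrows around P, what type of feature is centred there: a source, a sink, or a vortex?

At P (-2.3, 3.1) the arrows converge inward. Divergence about -5, curl ≈0 — negative divergence with near-zero curl is a sink.

sink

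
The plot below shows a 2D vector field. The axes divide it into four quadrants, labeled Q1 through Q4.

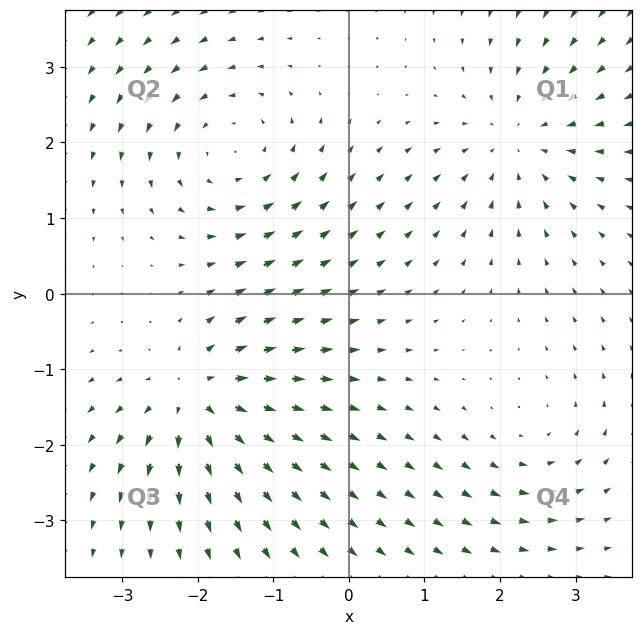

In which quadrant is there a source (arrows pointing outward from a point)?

The source sits at approximately (-2.0, -1.4), which lies in quadrant Q3. The divergence there is about +6, positive as expected for a source.

Q3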